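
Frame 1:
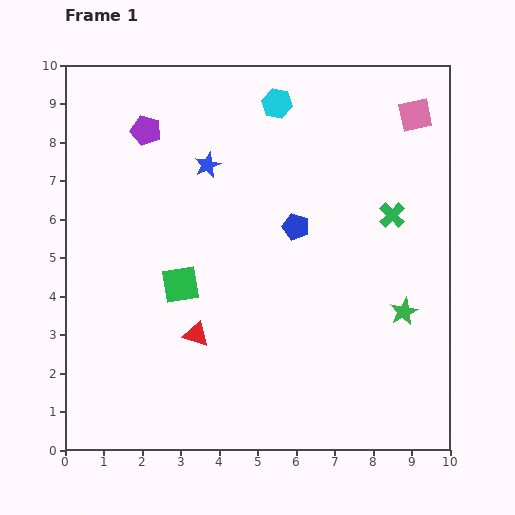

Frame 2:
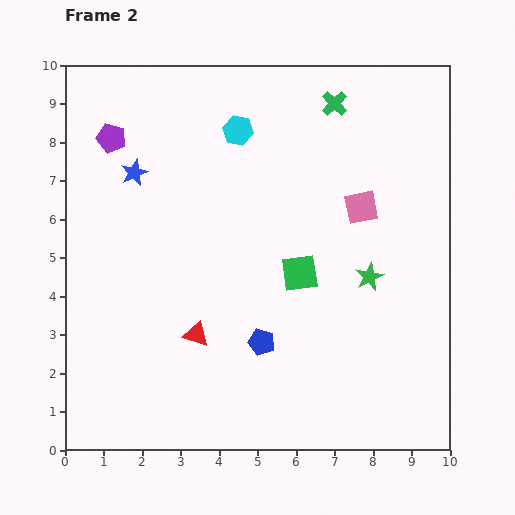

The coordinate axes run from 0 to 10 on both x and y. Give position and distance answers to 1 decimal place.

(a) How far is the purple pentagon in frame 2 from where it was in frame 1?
0.9

The purple pentagon moved from (2.1, 8.3) to (1.2, 8.1), a distance of √(0.9² + 0.2²) ≈ 0.9.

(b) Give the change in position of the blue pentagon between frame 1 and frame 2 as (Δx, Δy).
(-0.9, -3.0)

The blue pentagon was at (6.0, 5.8) in frame 1 and (5.1, 2.8) in frame 2.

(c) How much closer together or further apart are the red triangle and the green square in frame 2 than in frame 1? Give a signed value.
+1.7

Distance in frame 1: 1.4. Distance in frame 2: 3.1.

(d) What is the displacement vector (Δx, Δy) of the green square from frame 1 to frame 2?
(3.1, 0.3)

The green square was at (3.0, 4.3) in frame 1 and (6.1, 4.6) in frame 2.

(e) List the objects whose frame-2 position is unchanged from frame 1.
the red triangle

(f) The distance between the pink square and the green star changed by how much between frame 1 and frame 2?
-3.3

Distance in frame 1: 5.1. Distance in frame 2: 1.8.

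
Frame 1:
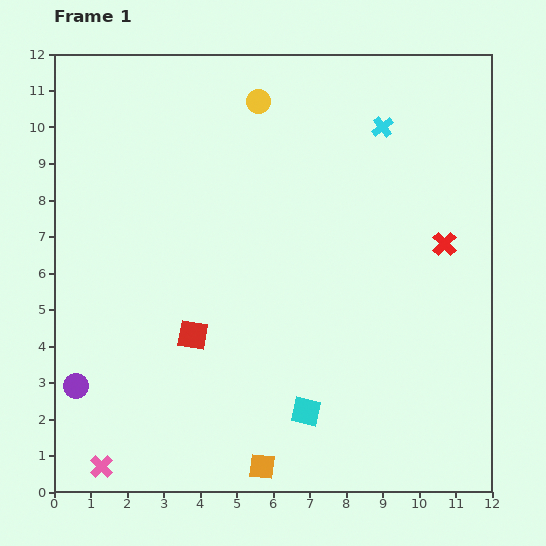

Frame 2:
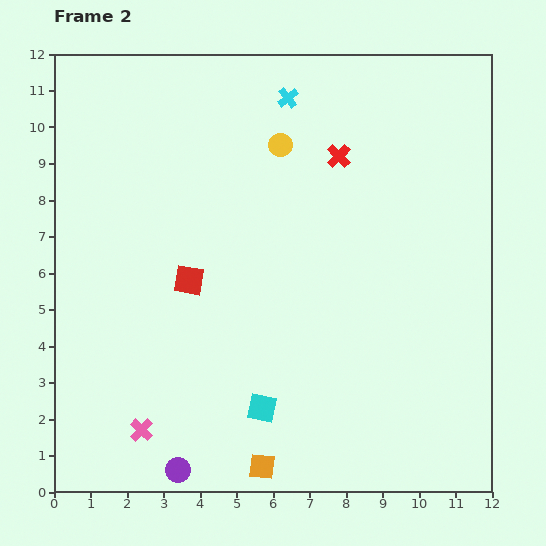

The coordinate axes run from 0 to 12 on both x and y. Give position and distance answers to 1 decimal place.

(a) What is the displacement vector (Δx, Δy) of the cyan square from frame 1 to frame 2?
(-1.2, 0.1)

The cyan square was at (6.9, 2.2) in frame 1 and (5.7, 2.3) in frame 2.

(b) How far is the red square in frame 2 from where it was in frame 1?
1.5

The red square moved from (3.8, 4.3) to (3.7, 5.8), a distance of √(0.1² + 1.5²) ≈ 1.5.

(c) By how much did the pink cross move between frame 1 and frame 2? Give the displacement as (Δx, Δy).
(1.1, 1.0)

The pink cross was at (1.3, 0.7) in frame 1 and (2.4, 1.7) in frame 2.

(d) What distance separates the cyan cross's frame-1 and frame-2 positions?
2.7

The cyan cross moved from (9.0, 10.0) to (6.4, 10.8), a distance of √(2.6² + 0.8²) ≈ 2.7.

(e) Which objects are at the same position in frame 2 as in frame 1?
the orange square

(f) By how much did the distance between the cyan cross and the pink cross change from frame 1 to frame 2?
-2.2

Distance in frame 1: 12.1. Distance in frame 2: 9.9.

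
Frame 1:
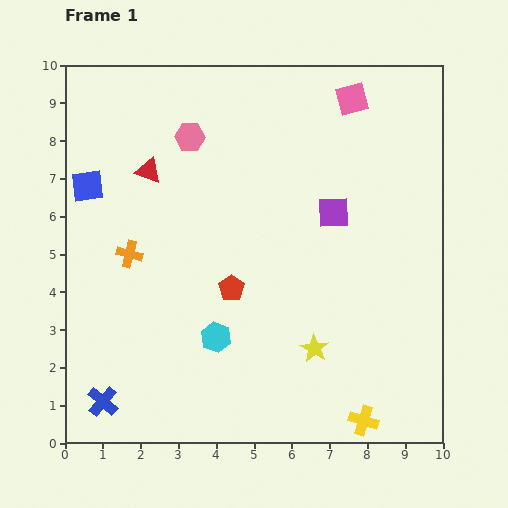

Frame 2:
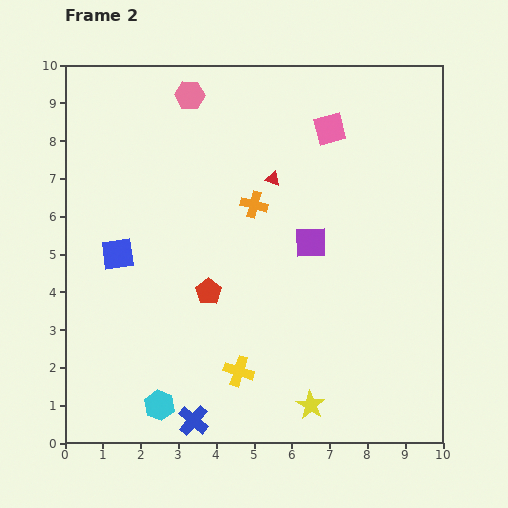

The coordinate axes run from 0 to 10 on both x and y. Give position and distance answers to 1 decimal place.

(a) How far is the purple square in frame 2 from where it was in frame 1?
1.0

The purple square moved from (7.1, 6.1) to (6.5, 5.3), a distance of √(0.6² + 0.8²) ≈ 1.0.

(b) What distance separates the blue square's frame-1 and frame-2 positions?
2.0

The blue square moved from (0.6, 6.8) to (1.4, 5.0), a distance of √(0.8² + 1.8²) ≈ 2.0.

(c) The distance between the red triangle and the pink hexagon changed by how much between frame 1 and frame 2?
+1.7

Distance in frame 1: 1.4. Distance in frame 2: 3.1.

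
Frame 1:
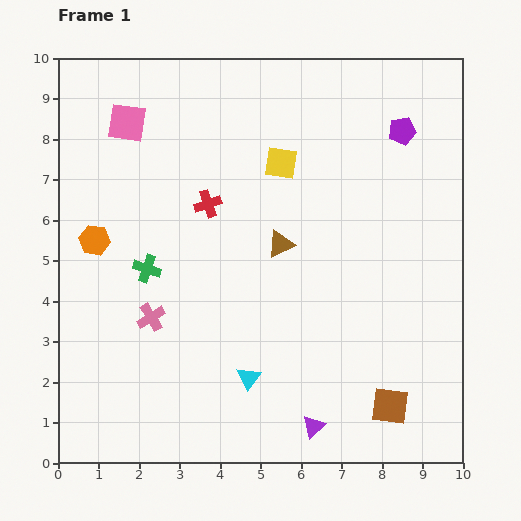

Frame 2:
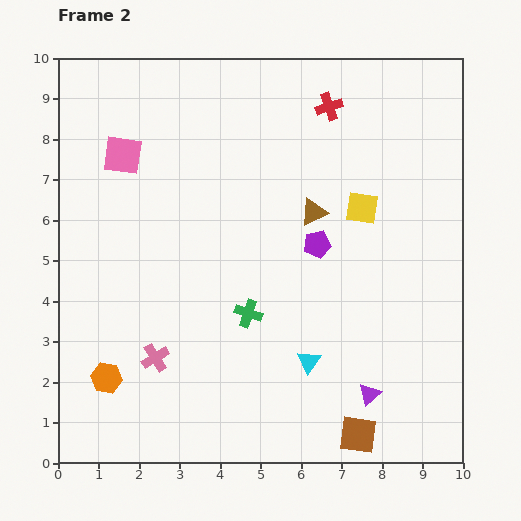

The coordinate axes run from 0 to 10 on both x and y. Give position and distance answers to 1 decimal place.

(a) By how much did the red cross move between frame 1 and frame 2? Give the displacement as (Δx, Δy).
(3.0, 2.4)

The red cross was at (3.7, 6.4) in frame 1 and (6.7, 8.8) in frame 2.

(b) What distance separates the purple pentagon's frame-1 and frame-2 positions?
3.5

The purple pentagon moved from (8.5, 8.2) to (6.4, 5.4), a distance of √(2.1² + 2.8²) ≈ 3.5.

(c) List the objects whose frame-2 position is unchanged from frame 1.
none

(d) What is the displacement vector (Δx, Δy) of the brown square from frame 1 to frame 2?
(-0.8, -0.7)

The brown square was at (8.2, 1.4) in frame 1 and (7.4, 0.7) in frame 2.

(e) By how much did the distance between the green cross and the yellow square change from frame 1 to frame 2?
-0.4

Distance in frame 1: 4.2. Distance in frame 2: 3.8.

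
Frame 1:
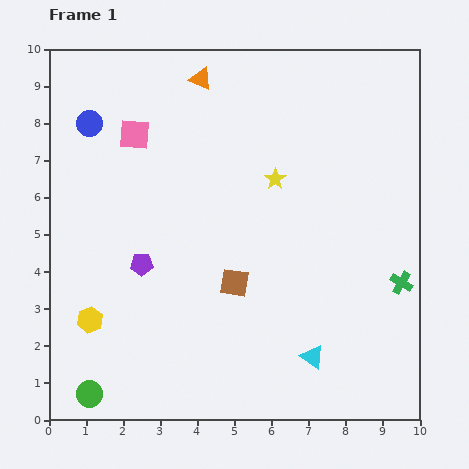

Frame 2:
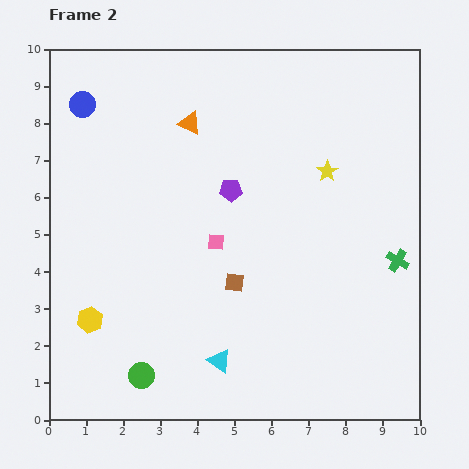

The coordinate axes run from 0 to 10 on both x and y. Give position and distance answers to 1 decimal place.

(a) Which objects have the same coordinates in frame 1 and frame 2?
the yellow hexagon, the brown square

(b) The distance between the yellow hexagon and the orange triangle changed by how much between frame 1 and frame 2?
-1.3

Distance in frame 1: 7.2. Distance in frame 2: 5.9.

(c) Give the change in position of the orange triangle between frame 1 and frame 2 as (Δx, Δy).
(-0.3, -1.2)

The orange triangle was at (4.1, 9.2) in frame 1 and (3.8, 8.0) in frame 2.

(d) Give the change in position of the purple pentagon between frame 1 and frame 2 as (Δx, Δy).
(2.4, 2.0)

The purple pentagon was at (2.5, 4.2) in frame 1 and (4.9, 6.2) in frame 2.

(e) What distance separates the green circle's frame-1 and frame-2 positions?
1.5

The green circle moved from (1.1, 0.7) to (2.5, 1.2), a distance of √(1.4² + 0.5²) ≈ 1.5.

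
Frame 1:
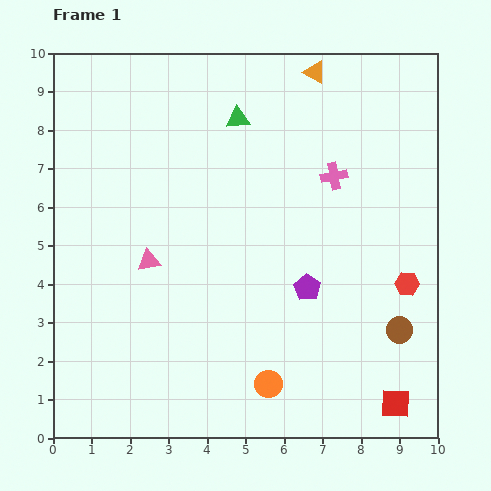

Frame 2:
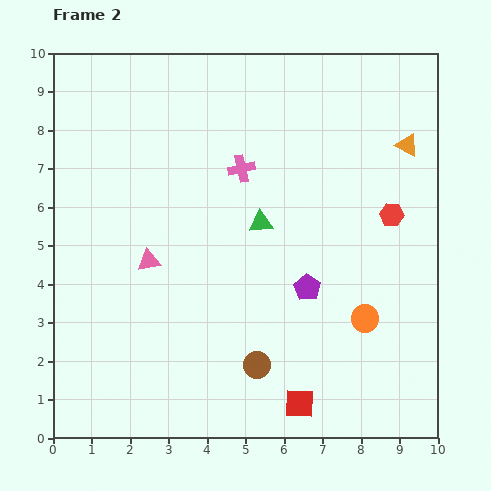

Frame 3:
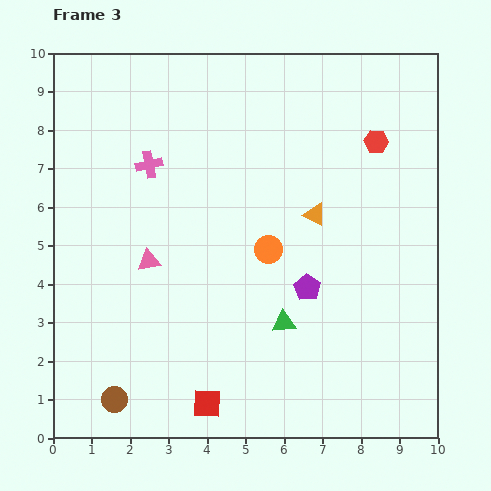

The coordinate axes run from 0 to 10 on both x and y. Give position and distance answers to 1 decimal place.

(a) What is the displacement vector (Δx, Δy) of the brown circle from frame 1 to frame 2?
(-3.7, -0.9)

The brown circle was at (9.0, 2.8) in frame 1 and (5.3, 1.9) in frame 2.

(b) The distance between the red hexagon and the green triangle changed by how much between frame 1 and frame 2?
-2.8

Distance in frame 1: 6.2. Distance in frame 2: 3.4.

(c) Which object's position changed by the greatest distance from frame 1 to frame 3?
the brown circle

(moved 7.6; next 5.4)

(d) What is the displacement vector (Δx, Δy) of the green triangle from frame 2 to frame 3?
(0.6, -2.6)

The green triangle was at (5.4, 5.6) in frame 2 and (6.0, 3.0) in frame 3.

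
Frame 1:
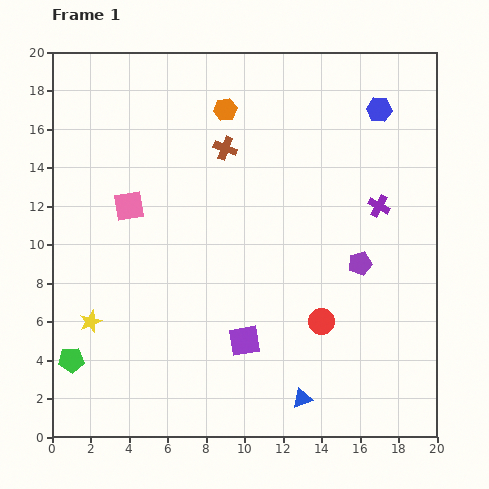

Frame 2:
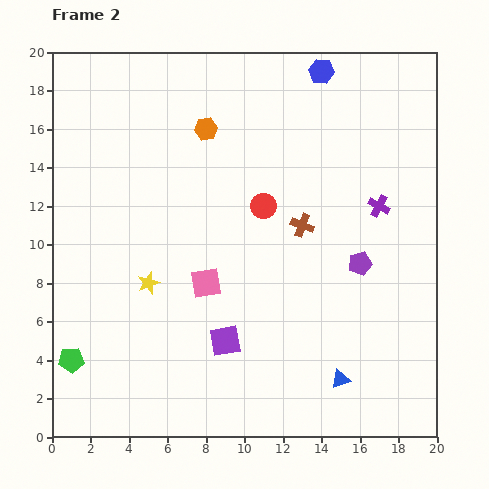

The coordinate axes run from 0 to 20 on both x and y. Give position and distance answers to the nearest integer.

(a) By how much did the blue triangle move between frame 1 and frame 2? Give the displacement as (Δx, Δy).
(2, 1)

The blue triangle was at (13, 2) in frame 1 and (15, 3) in frame 2.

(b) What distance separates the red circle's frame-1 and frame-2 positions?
7

The red circle moved from (14, 6) to (11, 12), a distance of √(3² + 6²) ≈ 7.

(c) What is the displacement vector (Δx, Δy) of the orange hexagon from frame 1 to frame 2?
(-1, -1)

The orange hexagon was at (9, 17) in frame 1 and (8, 16) in frame 2.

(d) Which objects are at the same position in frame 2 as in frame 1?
the purple cross, the green pentagon, the purple pentagon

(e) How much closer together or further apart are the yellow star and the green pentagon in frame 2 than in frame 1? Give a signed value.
+4

Distance in frame 1: 2. Distance in frame 2: 6.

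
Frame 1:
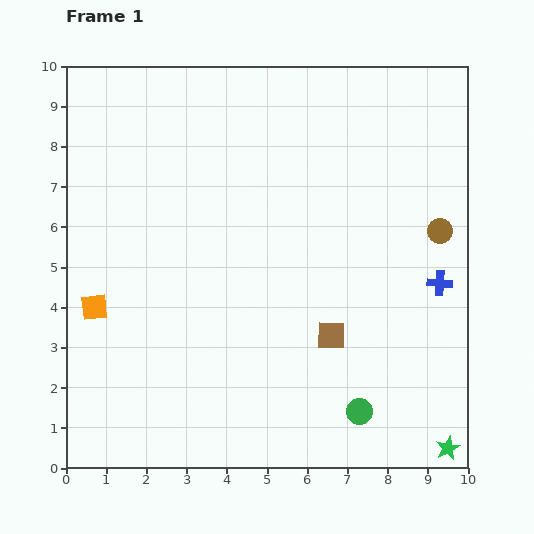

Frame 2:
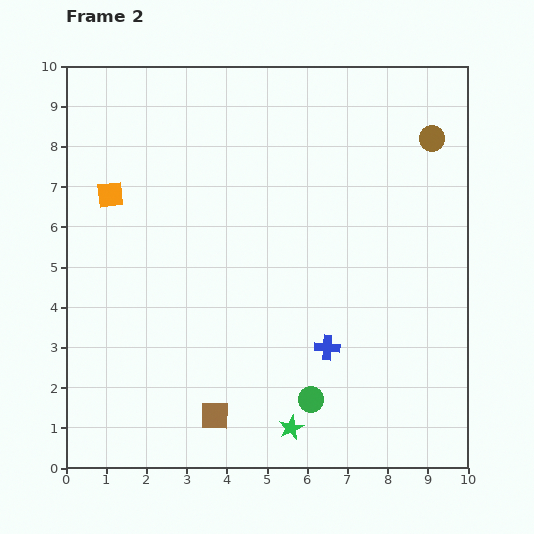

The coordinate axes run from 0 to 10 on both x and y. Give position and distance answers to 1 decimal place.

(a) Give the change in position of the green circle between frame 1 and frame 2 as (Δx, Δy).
(-1.2, 0.3)

The green circle was at (7.3, 1.4) in frame 1 and (6.1, 1.7) in frame 2.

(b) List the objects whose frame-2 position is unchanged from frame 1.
none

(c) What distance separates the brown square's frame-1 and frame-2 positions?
3.5

The brown square moved from (6.6, 3.3) to (3.7, 1.3), a distance of √(2.9² + 2.0²) ≈ 3.5.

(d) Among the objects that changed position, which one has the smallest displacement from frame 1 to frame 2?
the green circle

(moved 1.2)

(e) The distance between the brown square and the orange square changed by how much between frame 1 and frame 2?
+0.2

Distance in frame 1: 5.9. Distance in frame 2: 6.1.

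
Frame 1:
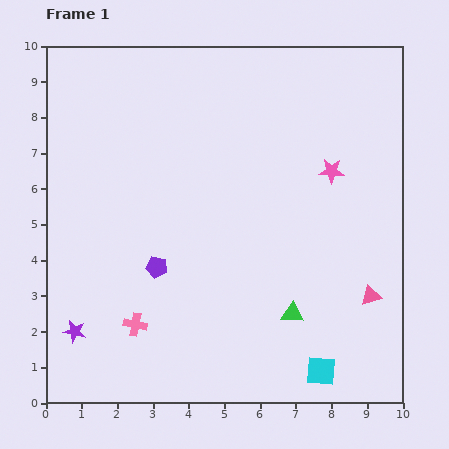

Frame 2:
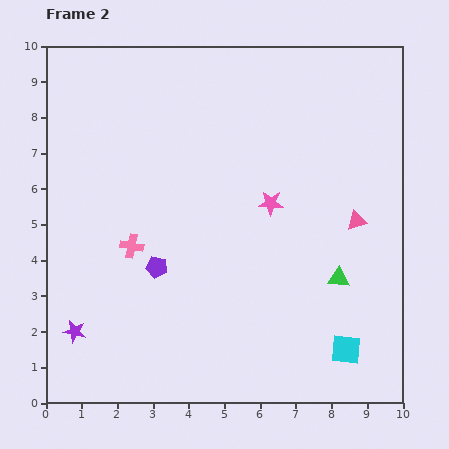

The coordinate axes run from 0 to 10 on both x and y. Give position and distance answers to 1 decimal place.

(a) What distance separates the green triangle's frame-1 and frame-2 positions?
1.6

The green triangle moved from (6.9, 2.5) to (8.2, 3.5), a distance of √(1.3² + 1.0²) ≈ 1.6.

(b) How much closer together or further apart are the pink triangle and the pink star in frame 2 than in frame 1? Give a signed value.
-1.2

Distance in frame 1: 3.7. Distance in frame 2: 2.5.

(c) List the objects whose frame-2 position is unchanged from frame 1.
the purple star, the purple pentagon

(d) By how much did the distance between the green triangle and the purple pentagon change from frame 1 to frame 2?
+1.1

Distance in frame 1: 4.0. Distance in frame 2: 5.1.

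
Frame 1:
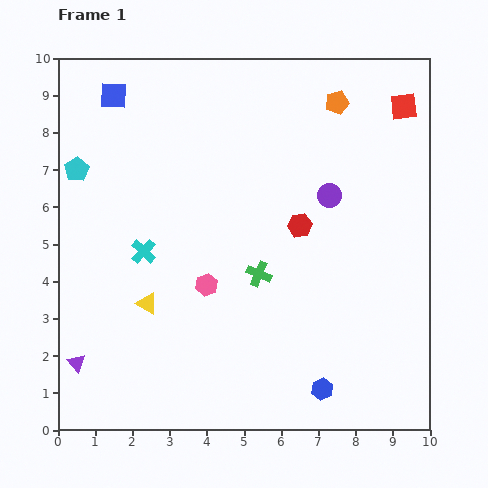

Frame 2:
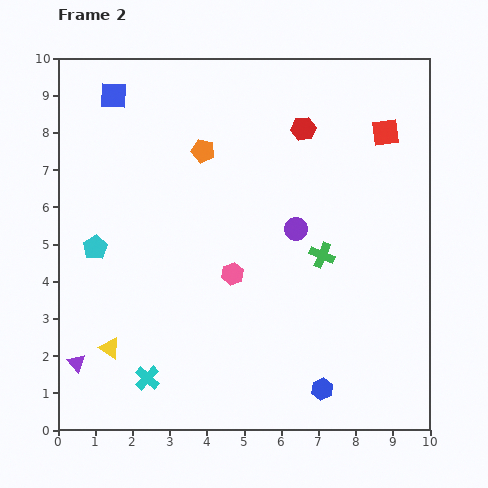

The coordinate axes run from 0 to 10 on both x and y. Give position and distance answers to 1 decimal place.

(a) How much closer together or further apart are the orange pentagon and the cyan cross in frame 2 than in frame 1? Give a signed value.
-0.3

Distance in frame 1: 6.6. Distance in frame 2: 6.3.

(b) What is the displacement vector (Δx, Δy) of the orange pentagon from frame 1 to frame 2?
(-3.6, -1.3)

The orange pentagon was at (7.5, 8.8) in frame 1 and (3.9, 7.5) in frame 2.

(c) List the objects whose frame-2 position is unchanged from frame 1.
the blue square, the purple triangle, the blue hexagon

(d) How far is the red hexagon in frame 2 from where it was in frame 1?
2.6

The red hexagon moved from (6.5, 5.5) to (6.6, 8.1), a distance of √(0.1² + 2.6²) ≈ 2.6.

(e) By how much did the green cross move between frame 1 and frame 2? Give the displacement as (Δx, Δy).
(1.7, 0.5)

The green cross was at (5.4, 4.2) in frame 1 and (7.1, 4.7) in frame 2.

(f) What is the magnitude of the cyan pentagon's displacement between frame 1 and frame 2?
2.2

The cyan pentagon moved from (0.5, 7.0) to (1.0, 4.9), a distance of √(0.5² + 2.1²) ≈ 2.2.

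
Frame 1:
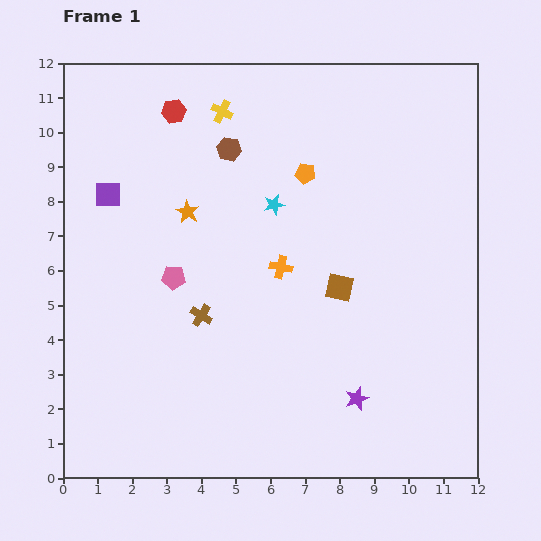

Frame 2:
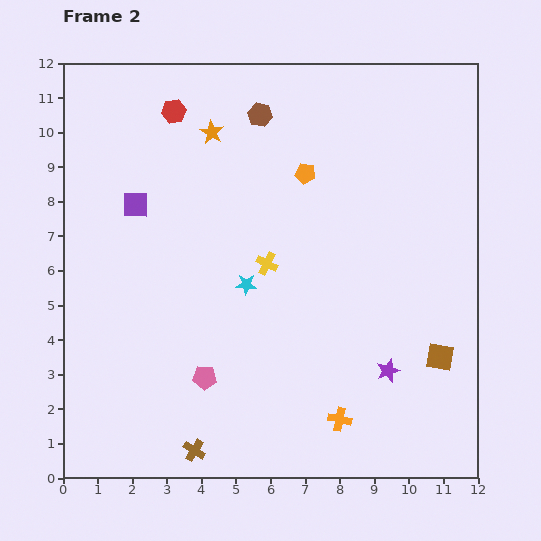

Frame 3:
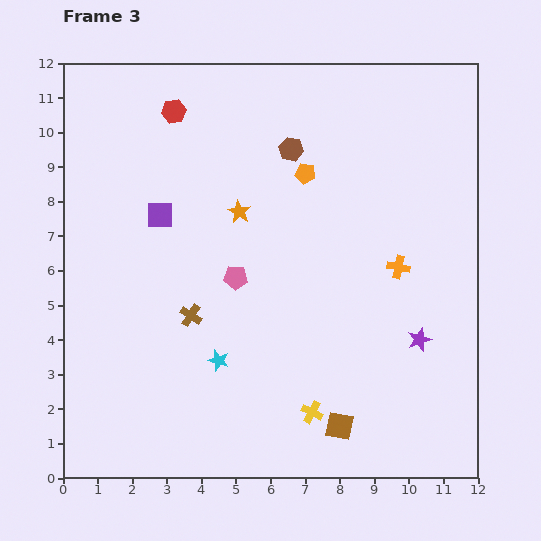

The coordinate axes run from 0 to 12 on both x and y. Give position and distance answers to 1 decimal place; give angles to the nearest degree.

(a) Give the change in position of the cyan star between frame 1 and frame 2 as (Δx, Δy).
(-0.8, -2.3)

The cyan star was at (6.1, 7.9) in frame 1 and (5.3, 5.6) in frame 2.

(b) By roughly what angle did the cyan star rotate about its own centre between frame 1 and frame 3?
30° clockwise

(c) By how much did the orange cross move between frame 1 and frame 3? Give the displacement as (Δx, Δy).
(3.4, 0.0)

The orange cross was at (6.3, 6.1) in frame 1 and (9.7, 6.1) in frame 3.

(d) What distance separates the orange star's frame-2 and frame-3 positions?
2.4

The orange star moved from (4.3, 10.0) to (5.1, 7.7), a distance of √(0.8² + 2.3²) ≈ 2.4.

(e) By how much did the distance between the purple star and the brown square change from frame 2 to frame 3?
+1.8

Distance in frame 2: 1.6. Distance in frame 3: 3.4.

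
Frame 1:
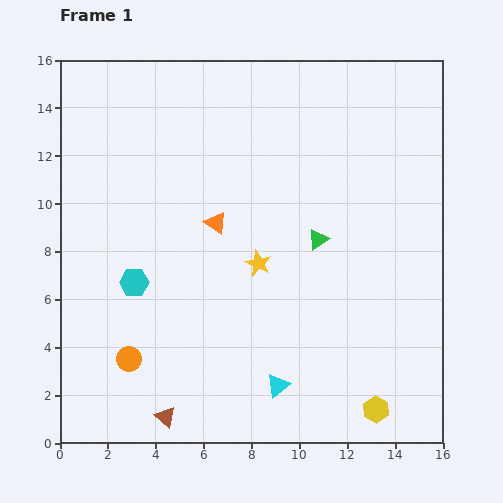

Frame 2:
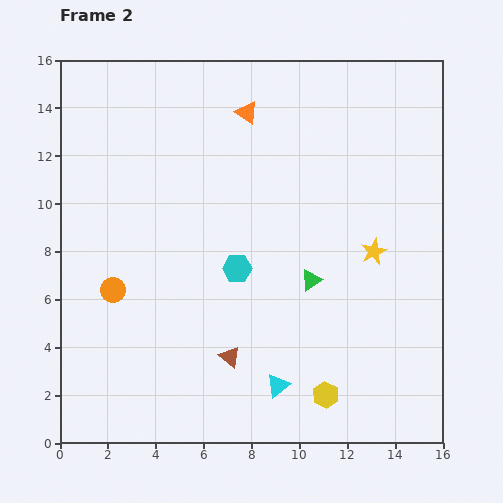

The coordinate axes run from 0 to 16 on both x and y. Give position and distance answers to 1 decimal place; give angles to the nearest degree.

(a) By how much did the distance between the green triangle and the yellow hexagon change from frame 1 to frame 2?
-2.7

Distance in frame 1: 7.5. Distance in frame 2: 4.8.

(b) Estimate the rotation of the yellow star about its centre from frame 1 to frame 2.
22° clockwise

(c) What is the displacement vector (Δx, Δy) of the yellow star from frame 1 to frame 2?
(4.8, 0.5)

The yellow star was at (8.3, 7.5) in frame 1 and (13.1, 8.0) in frame 2.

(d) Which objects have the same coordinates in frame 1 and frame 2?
the cyan triangle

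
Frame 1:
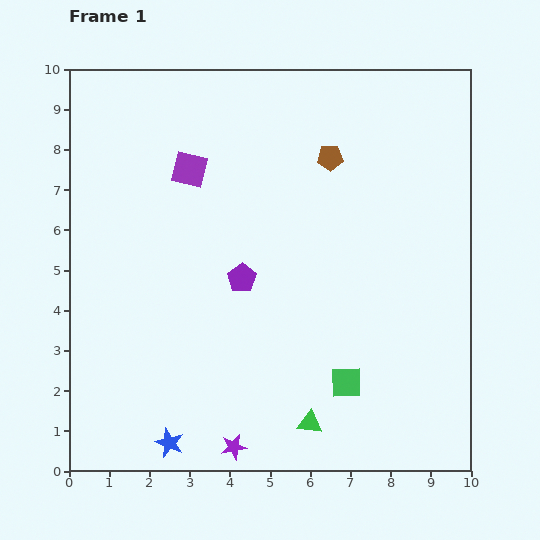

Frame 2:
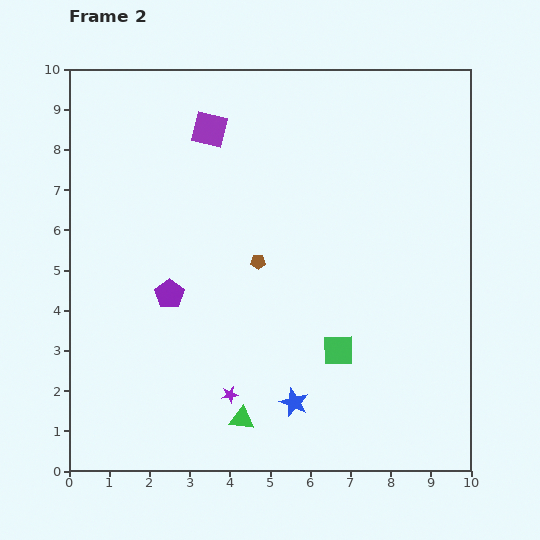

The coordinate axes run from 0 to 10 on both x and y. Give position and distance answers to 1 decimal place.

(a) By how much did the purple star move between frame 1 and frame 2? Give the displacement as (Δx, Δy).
(-0.1, 1.3)

The purple star was at (4.1, 0.6) in frame 1 and (4.0, 1.9) in frame 2.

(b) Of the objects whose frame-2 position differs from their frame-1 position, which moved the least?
the green square

(moved 0.8)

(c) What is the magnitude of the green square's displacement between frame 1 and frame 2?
0.8

The green square moved from (6.9, 2.2) to (6.7, 3.0), a distance of √(0.2² + 0.8²) ≈ 0.8.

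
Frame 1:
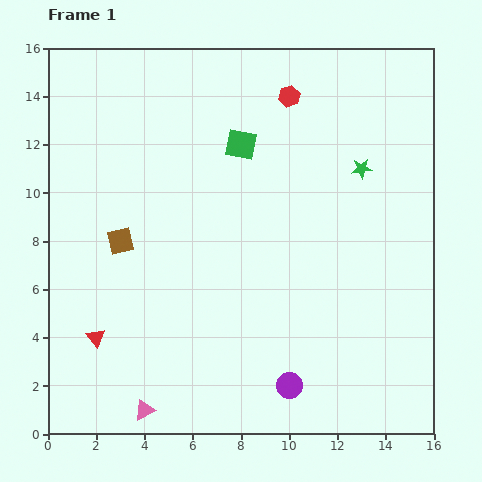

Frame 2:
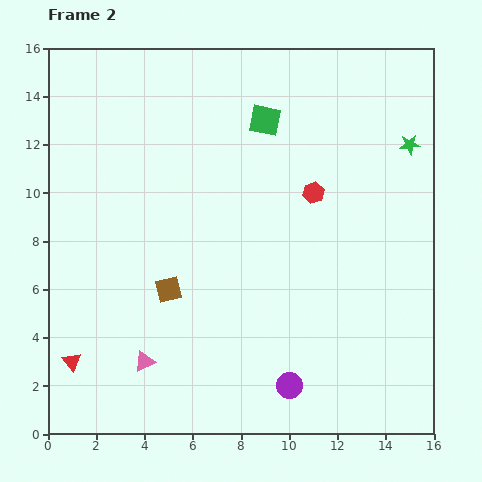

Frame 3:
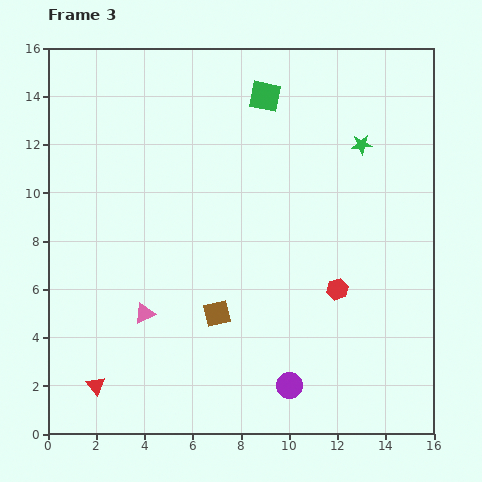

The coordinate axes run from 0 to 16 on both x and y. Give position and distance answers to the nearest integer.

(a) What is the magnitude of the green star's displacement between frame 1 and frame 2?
2

The green star moved from (13, 11) to (15, 12), a distance of √(2² + 1²) ≈ 2.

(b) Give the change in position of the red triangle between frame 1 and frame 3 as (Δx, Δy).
(0, -2)

The red triangle was at (2, 4) in frame 1 and (2, 2) in frame 3.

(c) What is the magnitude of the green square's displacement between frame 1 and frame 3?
2

The green square moved from (8, 12) to (9, 14), a distance of √(1² + 2²) ≈ 2.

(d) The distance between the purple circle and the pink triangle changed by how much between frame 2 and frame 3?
+1

Distance in frame 2: 6. Distance in frame 3: 7.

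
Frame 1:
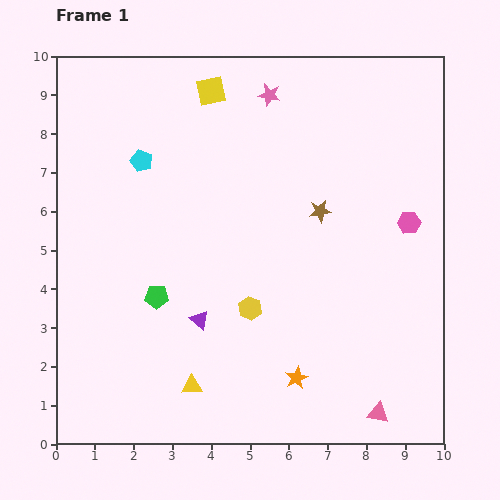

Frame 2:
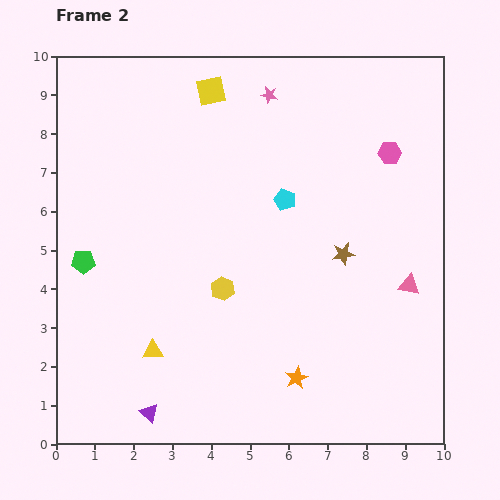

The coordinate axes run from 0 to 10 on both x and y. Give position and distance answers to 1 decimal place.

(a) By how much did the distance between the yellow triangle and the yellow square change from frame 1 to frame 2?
-0.7

Distance in frame 1: 7.6. Distance in frame 2: 6.9.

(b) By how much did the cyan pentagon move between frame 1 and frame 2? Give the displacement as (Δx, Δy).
(3.7, -1.0)

The cyan pentagon was at (2.2, 7.3) in frame 1 and (5.9, 6.3) in frame 2.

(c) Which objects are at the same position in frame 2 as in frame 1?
the yellow square, the pink star, the orange star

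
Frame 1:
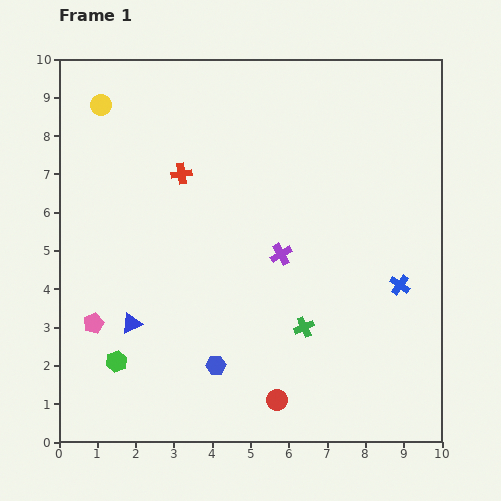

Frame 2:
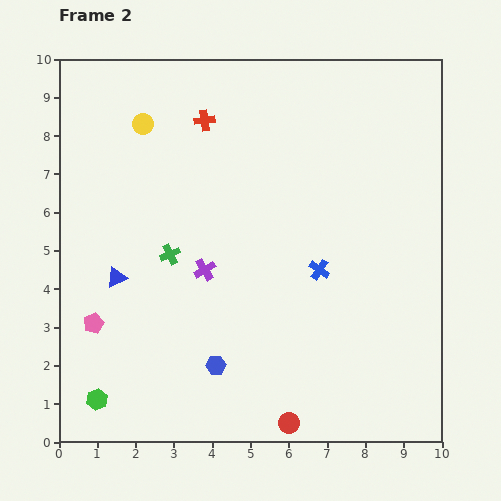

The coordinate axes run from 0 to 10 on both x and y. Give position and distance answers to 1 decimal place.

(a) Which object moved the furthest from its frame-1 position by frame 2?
the green cross

(moved 4.0; next 2.1)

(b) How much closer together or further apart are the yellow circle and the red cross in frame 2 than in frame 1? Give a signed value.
-1.2

Distance in frame 1: 2.8. Distance in frame 2: 1.6.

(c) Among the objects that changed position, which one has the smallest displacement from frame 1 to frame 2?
the red circle

(moved 0.7)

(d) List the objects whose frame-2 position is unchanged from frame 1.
the pink pentagon, the blue hexagon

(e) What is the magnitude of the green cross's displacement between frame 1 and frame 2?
4.0

The green cross moved from (6.4, 3.0) to (2.9, 4.9), a distance of √(3.5² + 1.9²) ≈ 4.0.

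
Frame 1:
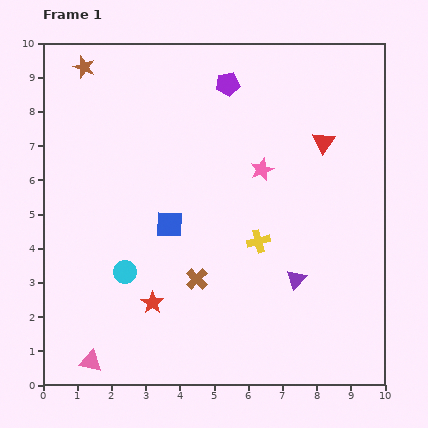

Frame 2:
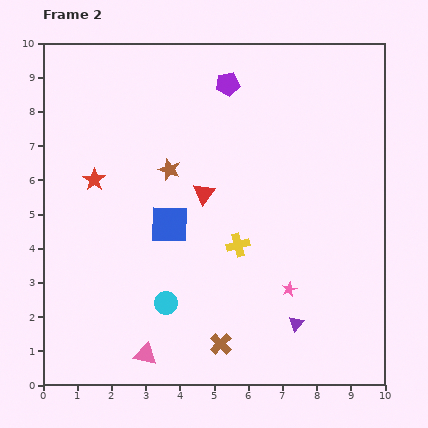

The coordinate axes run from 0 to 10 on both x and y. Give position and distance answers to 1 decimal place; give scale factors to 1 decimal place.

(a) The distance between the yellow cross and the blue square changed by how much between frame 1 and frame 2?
-0.5

Distance in frame 1: 2.6. Distance in frame 2: 2.1.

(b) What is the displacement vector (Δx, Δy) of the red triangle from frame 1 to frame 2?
(-3.5, -1.5)

The red triangle was at (8.2, 7.1) in frame 1 and (4.7, 5.6) in frame 2.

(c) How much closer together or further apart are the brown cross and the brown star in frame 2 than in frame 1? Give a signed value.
-1.7

Distance in frame 1: 7.0. Distance in frame 2: 5.3.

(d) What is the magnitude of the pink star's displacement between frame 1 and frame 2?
3.6

The pink star moved from (6.4, 6.3) to (7.2, 2.8), a distance of √(0.8² + 3.5²) ≈ 3.6.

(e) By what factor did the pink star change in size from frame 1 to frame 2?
0.6×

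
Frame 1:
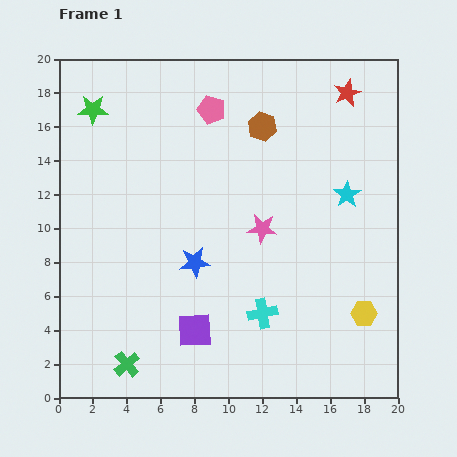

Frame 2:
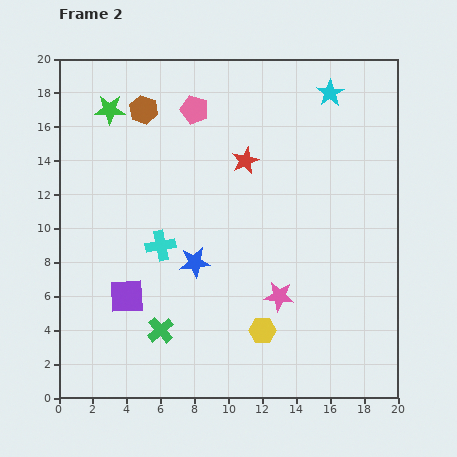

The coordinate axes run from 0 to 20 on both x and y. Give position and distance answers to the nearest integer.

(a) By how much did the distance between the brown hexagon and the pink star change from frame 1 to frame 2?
+8

Distance in frame 1: 6. Distance in frame 2: 14.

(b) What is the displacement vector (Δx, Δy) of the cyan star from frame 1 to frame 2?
(-1, 6)

The cyan star was at (17, 12) in frame 1 and (16, 18) in frame 2.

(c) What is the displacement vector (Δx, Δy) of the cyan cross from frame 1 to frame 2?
(-6, 4)

The cyan cross was at (12, 5) in frame 1 and (6, 9) in frame 2.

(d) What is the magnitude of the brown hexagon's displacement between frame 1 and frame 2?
7

The brown hexagon moved from (12, 16) to (5, 17), a distance of √(7² + 1²) ≈ 7.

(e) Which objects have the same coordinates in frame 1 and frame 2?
the blue star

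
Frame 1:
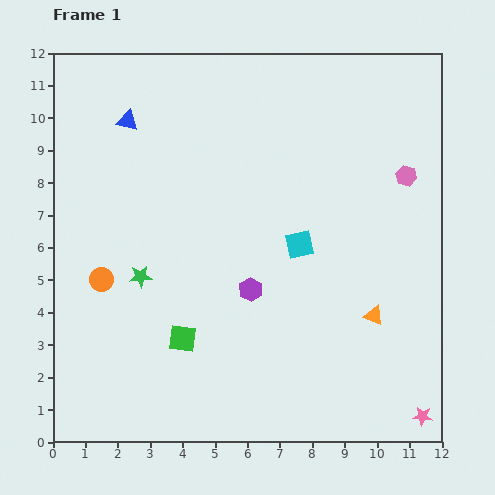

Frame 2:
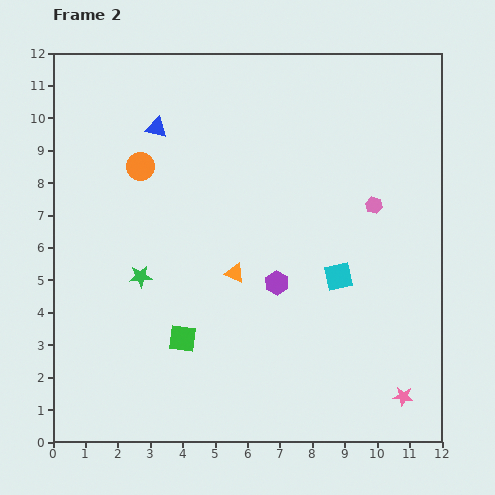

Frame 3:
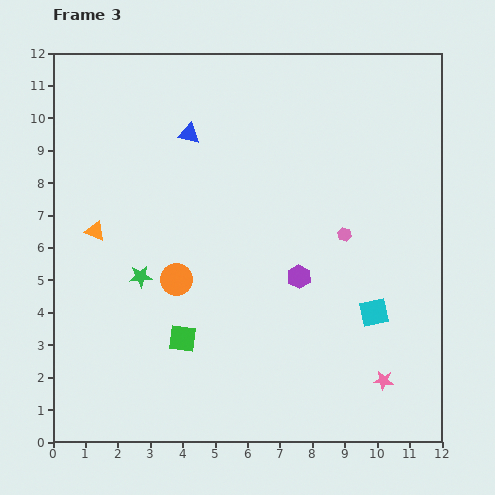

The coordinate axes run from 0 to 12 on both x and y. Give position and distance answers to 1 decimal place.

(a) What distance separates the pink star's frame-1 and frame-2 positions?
0.8

The pink star moved from (11.4, 0.8) to (10.8, 1.4), a distance of √(0.6² + 0.6²) ≈ 0.8.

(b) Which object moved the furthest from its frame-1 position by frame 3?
the orange triangle

(moved 9.0; next 3.1)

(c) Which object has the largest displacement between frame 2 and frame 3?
the orange triangle

(moved 4.5; next 3.7)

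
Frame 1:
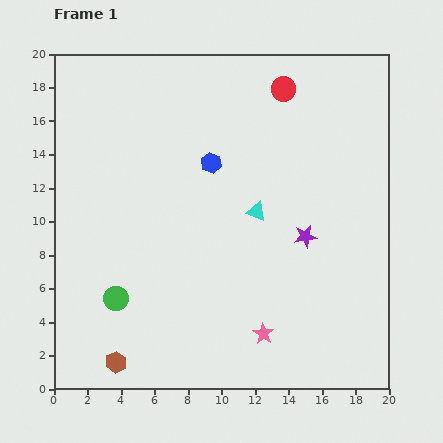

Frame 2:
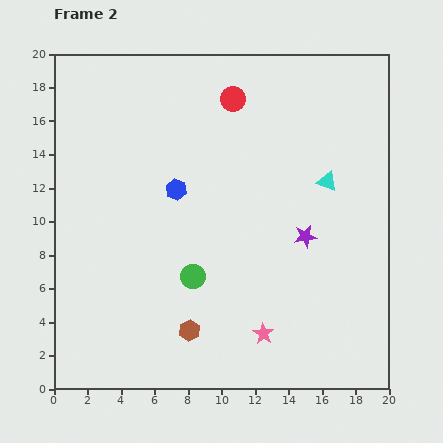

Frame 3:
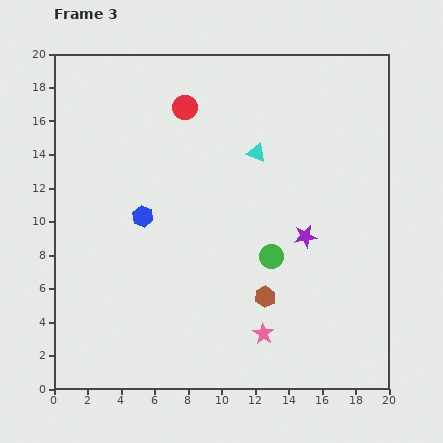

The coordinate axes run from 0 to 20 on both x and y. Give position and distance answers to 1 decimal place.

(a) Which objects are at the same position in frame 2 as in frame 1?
the pink star, the purple star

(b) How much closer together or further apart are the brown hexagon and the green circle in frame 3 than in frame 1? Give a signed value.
-1.4

Distance in frame 1: 3.8. Distance in frame 3: 2.4.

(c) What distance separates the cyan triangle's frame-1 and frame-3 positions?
3.5

The cyan triangle moved from (12.1, 10.6) to (12.1, 14.1), a distance of √(0.0² + 3.5²) ≈ 3.5.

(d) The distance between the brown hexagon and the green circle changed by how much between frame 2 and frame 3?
-0.8

Distance in frame 2: 3.2. Distance in frame 3: 2.4.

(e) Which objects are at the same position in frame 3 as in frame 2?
the pink star, the purple star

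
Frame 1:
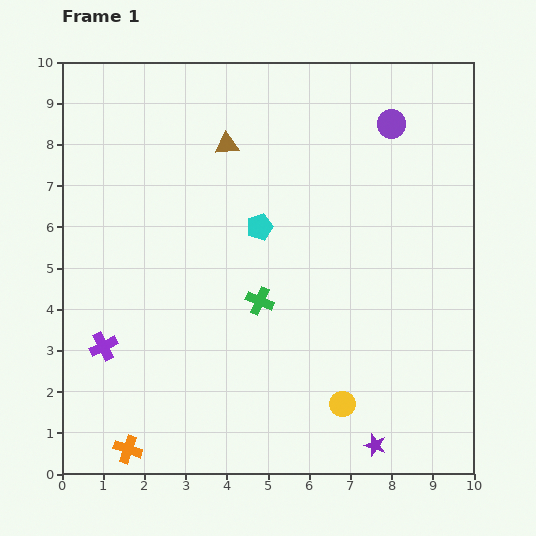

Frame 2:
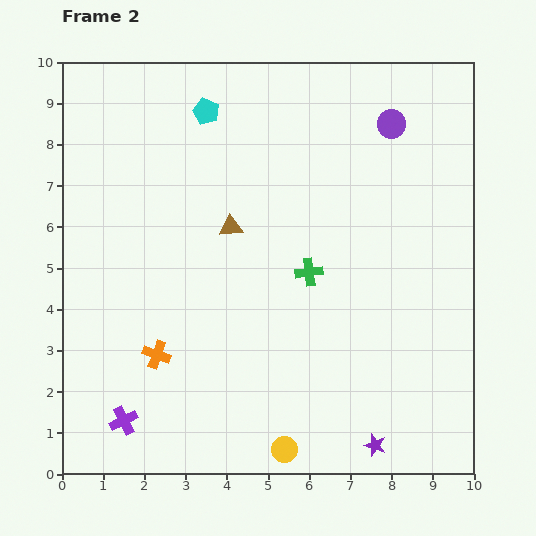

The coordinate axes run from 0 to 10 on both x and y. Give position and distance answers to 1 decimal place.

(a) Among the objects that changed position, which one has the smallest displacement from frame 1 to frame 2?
the green cross

(moved 1.4)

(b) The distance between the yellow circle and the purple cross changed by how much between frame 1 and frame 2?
-2.0

Distance in frame 1: 6.0. Distance in frame 2: 4.0.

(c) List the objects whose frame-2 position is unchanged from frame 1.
the purple circle, the purple star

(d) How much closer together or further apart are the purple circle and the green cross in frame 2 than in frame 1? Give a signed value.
-1.3

Distance in frame 1: 5.4. Distance in frame 2: 4.1.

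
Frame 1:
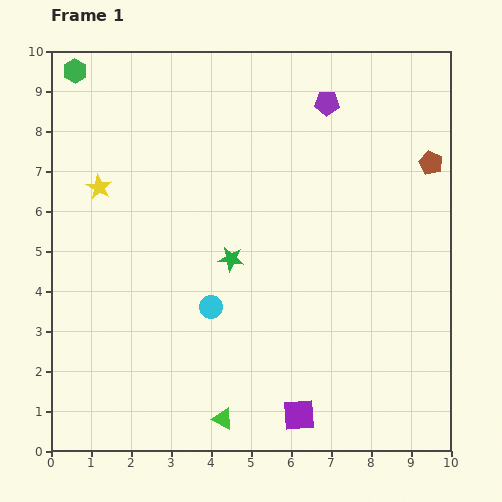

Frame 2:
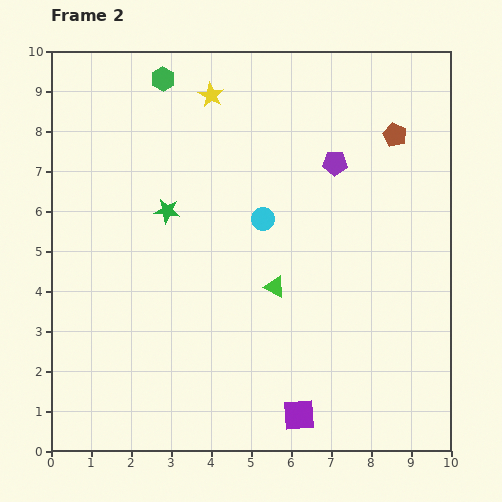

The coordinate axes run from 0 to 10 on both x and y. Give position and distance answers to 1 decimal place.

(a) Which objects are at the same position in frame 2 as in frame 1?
the purple square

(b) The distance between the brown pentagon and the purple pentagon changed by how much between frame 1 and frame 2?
-1.3

Distance in frame 1: 3.0. Distance in frame 2: 1.7.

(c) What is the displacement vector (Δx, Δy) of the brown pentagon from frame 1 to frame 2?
(-0.9, 0.7)

The brown pentagon was at (9.5, 7.2) in frame 1 and (8.6, 7.9) in frame 2.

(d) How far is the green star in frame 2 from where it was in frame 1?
2.0

The green star moved from (4.5, 4.8) to (2.9, 6.0), a distance of √(1.6² + 1.2²) ≈ 2.0.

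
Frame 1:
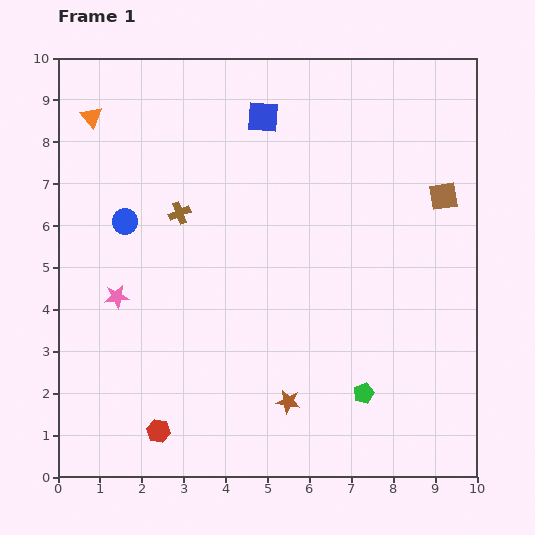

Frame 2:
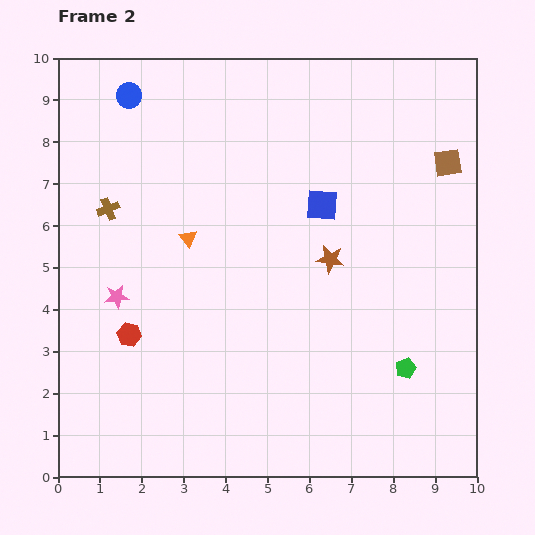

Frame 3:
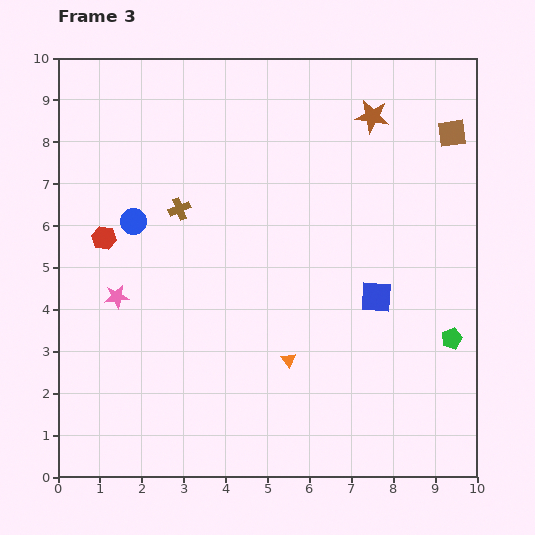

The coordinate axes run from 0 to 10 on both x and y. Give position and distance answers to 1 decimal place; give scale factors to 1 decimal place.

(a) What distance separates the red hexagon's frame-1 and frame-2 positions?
2.4

The red hexagon moved from (2.4, 1.1) to (1.7, 3.4), a distance of √(0.7² + 2.3²) ≈ 2.4.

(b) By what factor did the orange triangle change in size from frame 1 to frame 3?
0.7×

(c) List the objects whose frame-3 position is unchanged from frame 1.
the pink star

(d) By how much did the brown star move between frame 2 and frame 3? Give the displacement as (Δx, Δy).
(1.0, 3.4)

The brown star was at (6.5, 5.2) in frame 2 and (7.5, 8.6) in frame 3.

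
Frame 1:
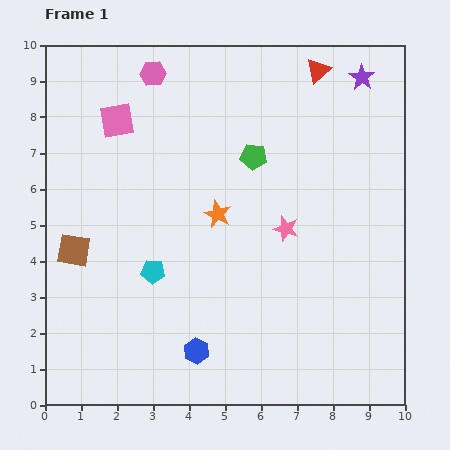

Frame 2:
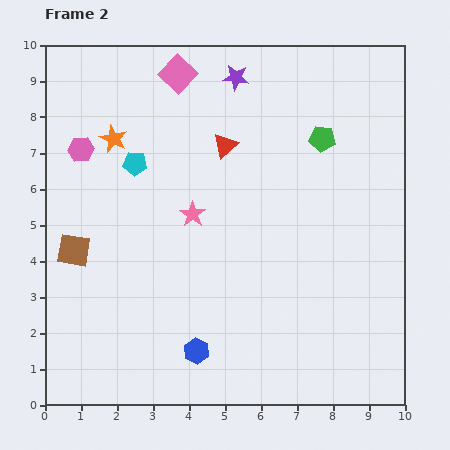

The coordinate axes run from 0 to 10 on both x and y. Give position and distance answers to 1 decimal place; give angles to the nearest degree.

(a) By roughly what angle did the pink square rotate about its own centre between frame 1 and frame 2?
38° counter-clockwise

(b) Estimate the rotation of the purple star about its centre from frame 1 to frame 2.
27° counter-clockwise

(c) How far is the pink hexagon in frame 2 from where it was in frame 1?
2.9

The pink hexagon moved from (3.0, 9.2) to (1.0, 7.1), a distance of √(2.0² + 2.1²) ≈ 2.9.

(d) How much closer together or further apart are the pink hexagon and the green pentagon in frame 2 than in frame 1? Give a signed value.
+3.1

Distance in frame 1: 3.6. Distance in frame 2: 6.7.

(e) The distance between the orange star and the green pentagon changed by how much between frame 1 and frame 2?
+3.9

Distance in frame 1: 1.9. Distance in frame 2: 5.8.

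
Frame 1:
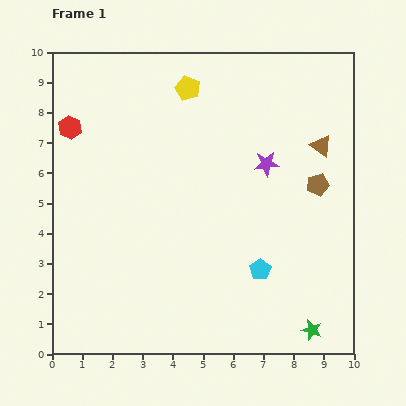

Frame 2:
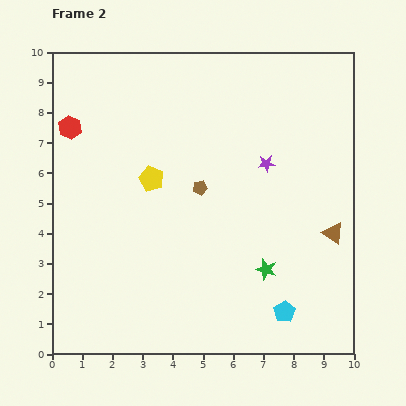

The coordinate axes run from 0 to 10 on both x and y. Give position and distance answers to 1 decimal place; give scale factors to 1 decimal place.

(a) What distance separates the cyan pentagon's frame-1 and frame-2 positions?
1.6

The cyan pentagon moved from (6.9, 2.8) to (7.7, 1.4), a distance of √(0.8² + 1.4²) ≈ 1.6.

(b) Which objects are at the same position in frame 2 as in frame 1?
the red hexagon, the purple star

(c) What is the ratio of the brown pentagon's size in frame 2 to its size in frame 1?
0.6×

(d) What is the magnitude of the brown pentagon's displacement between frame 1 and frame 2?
3.9

The brown pentagon moved from (8.8, 5.6) to (4.9, 5.5), a distance of √(3.9² + 0.1²) ≈ 3.9.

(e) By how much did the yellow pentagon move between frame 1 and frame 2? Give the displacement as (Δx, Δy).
(-1.2, -3.0)

The yellow pentagon was at (4.5, 8.8) in frame 1 and (3.3, 5.8) in frame 2.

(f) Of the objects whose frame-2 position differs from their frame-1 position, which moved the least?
the cyan pentagon

(moved 1.6)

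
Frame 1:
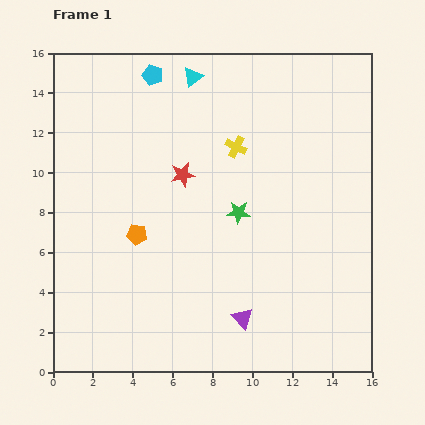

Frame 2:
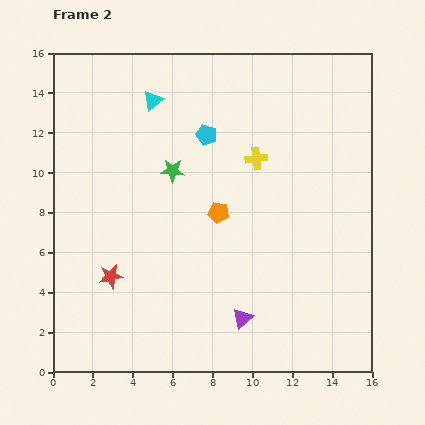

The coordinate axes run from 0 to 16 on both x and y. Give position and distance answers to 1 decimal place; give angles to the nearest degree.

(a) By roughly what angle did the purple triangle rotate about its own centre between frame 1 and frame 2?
30° clockwise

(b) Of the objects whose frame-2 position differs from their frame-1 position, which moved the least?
the yellow cross

(moved 1.2)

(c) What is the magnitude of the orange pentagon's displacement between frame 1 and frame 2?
4.2

The orange pentagon moved from (4.2, 6.9) to (8.3, 8.0), a distance of √(4.1² + 1.1²) ≈ 4.2.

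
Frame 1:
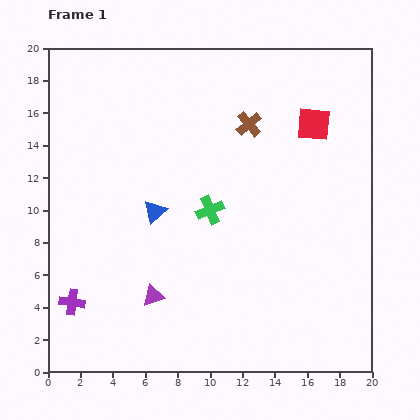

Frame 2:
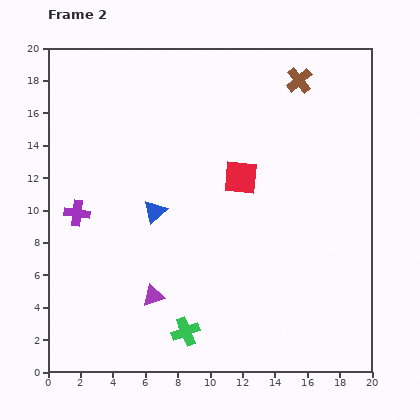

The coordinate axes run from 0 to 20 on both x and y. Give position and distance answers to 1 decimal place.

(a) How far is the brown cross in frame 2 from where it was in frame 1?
4.1

The brown cross moved from (12.4, 15.3) to (15.5, 18.0), a distance of √(3.1² + 2.7²) ≈ 4.1.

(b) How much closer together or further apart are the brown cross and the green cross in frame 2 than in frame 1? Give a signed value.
+11.2

Distance in frame 1: 5.8. Distance in frame 2: 17.0.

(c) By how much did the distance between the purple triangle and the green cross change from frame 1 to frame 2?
-3.4

Distance in frame 1: 6.4. Distance in frame 2: 3.0.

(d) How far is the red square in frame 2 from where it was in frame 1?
5.6

The red square moved from (16.4, 15.3) to (11.9, 12.0), a distance of √(4.5² + 3.3²) ≈ 5.6.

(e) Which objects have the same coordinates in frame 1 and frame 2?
the purple triangle, the blue triangle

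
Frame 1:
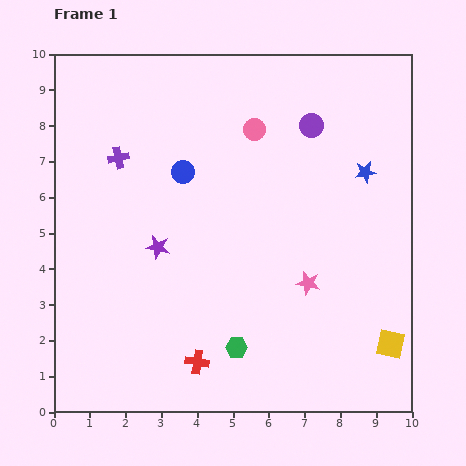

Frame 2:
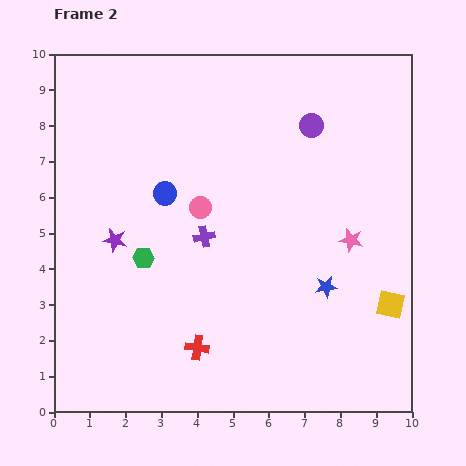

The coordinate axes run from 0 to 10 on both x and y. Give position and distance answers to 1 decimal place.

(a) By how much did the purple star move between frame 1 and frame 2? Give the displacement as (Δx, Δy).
(-1.2, 0.2)

The purple star was at (2.9, 4.6) in frame 1 and (1.7, 4.8) in frame 2.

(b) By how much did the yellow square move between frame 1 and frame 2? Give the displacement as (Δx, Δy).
(0.0, 1.1)

The yellow square was at (9.4, 1.9) in frame 1 and (9.4, 3.0) in frame 2.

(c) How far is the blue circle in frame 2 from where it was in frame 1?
0.8

The blue circle moved from (3.6, 6.7) to (3.1, 6.1), a distance of √(0.5² + 0.6²) ≈ 0.8.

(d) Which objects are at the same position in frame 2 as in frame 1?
the purple circle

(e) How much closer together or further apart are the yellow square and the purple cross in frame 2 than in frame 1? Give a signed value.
-3.7

Distance in frame 1: 9.2. Distance in frame 2: 5.5.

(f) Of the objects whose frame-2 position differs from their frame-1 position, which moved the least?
the red cross

(moved 0.4)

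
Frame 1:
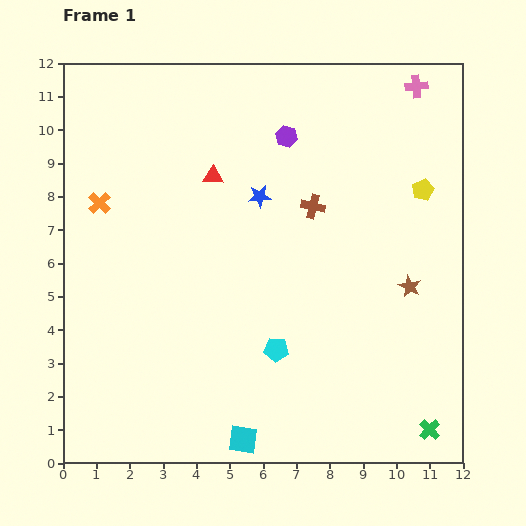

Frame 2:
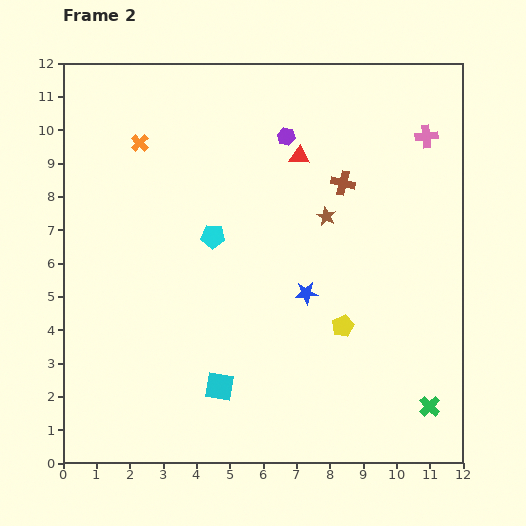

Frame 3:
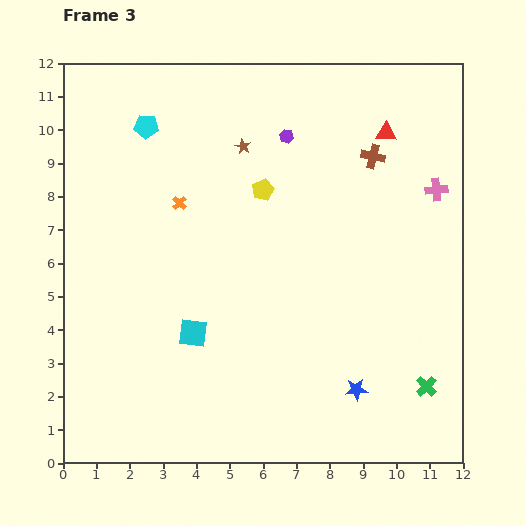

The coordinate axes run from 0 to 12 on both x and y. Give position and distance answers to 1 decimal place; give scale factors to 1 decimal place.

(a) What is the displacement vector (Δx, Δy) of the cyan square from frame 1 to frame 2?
(-0.7, 1.6)

The cyan square was at (5.4, 0.7) in frame 1 and (4.7, 2.3) in frame 2.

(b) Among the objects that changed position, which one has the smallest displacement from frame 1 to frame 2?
the green cross

(moved 0.7)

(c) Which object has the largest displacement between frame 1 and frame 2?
the yellow pentagon

(moved 4.8; next 3.9)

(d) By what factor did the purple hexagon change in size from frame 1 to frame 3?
0.6×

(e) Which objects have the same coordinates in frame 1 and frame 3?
the purple hexagon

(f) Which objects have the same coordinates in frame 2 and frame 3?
the purple hexagon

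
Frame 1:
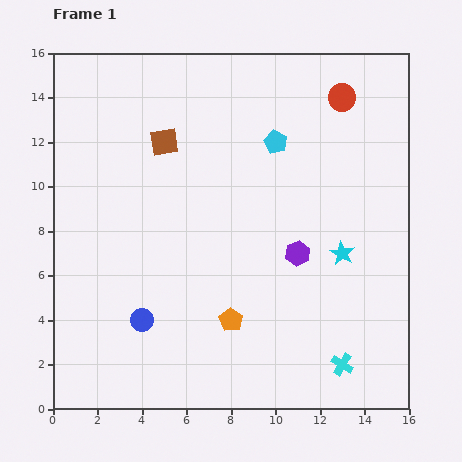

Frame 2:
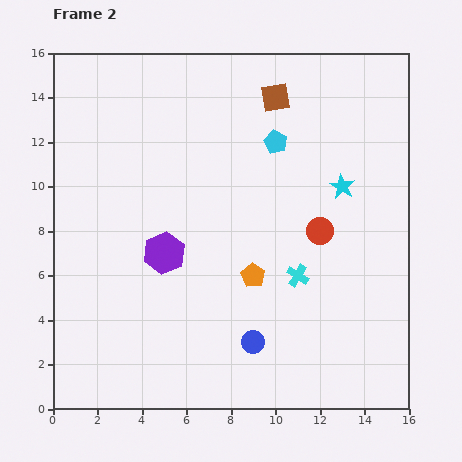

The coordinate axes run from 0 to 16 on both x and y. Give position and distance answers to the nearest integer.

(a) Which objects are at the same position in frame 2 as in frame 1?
the cyan pentagon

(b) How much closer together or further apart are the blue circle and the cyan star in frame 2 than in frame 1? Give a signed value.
-1

Distance in frame 1: 9. Distance in frame 2: 8.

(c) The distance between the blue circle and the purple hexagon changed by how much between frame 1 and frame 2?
-2

Distance in frame 1: 8. Distance in frame 2: 6.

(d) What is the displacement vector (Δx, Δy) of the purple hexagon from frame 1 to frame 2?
(-6, 0)

The purple hexagon was at (11, 7) in frame 1 and (5, 7) in frame 2.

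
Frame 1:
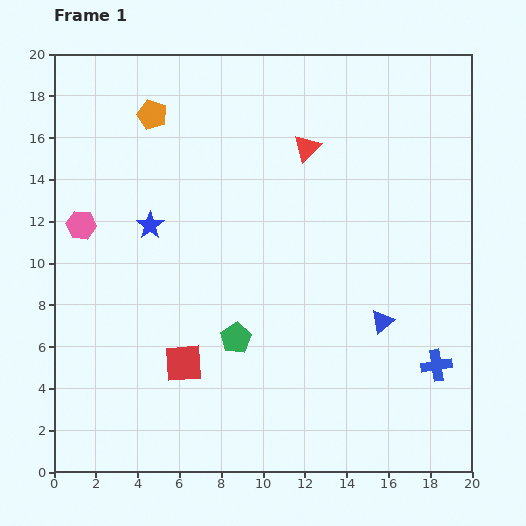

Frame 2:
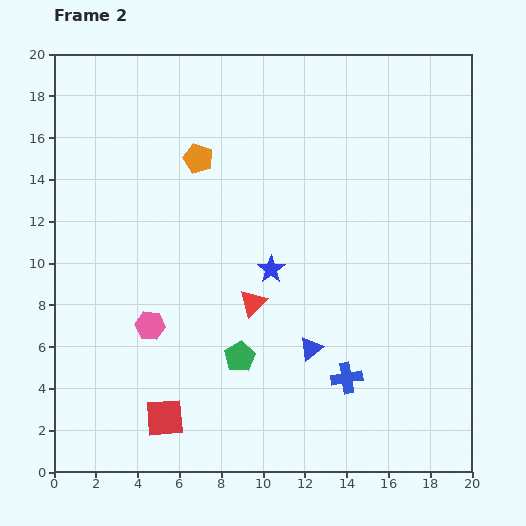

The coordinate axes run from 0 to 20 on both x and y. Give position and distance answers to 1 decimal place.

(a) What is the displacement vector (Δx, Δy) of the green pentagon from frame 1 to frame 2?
(0.2, -0.9)

The green pentagon was at (8.7, 6.4) in frame 1 and (8.9, 5.5) in frame 2.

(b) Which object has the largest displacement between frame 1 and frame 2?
the red triangle

(moved 7.8; next 6.2)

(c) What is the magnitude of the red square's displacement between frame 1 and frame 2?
2.8

The red square moved from (6.2, 5.2) to (5.3, 2.6), a distance of √(0.9² + 2.6²) ≈ 2.8.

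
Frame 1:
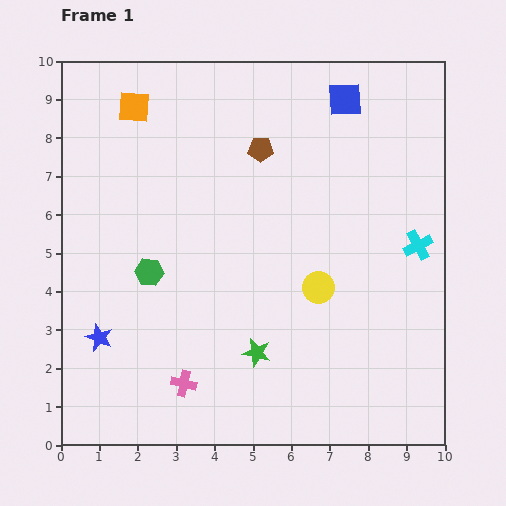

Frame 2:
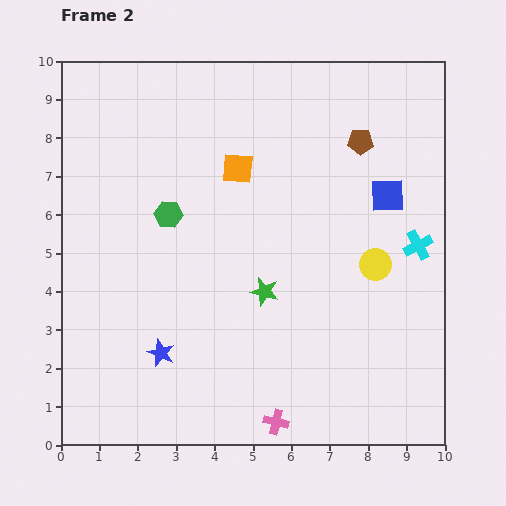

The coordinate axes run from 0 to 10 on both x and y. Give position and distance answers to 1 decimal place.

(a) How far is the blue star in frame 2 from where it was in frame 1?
1.6

The blue star moved from (1.0, 2.8) to (2.6, 2.4), a distance of √(1.6² + 0.4²) ≈ 1.6.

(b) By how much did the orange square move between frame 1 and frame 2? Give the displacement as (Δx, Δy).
(2.7, -1.6)

The orange square was at (1.9, 8.8) in frame 1 and (4.6, 7.2) in frame 2.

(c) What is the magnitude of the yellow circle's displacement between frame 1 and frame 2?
1.6

The yellow circle moved from (6.7, 4.1) to (8.2, 4.7), a distance of √(1.5² + 0.6²) ≈ 1.6.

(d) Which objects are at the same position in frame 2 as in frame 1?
the cyan cross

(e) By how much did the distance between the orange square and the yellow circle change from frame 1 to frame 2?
-2.3

Distance in frame 1: 6.7. Distance in frame 2: 4.4.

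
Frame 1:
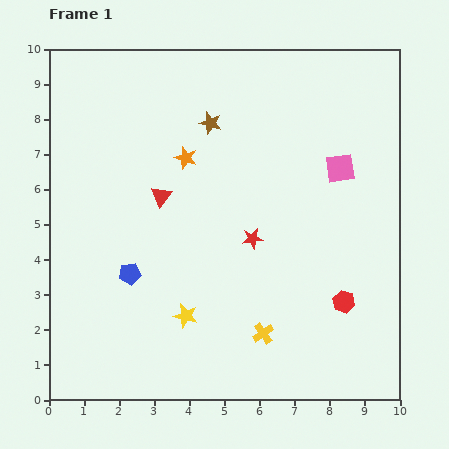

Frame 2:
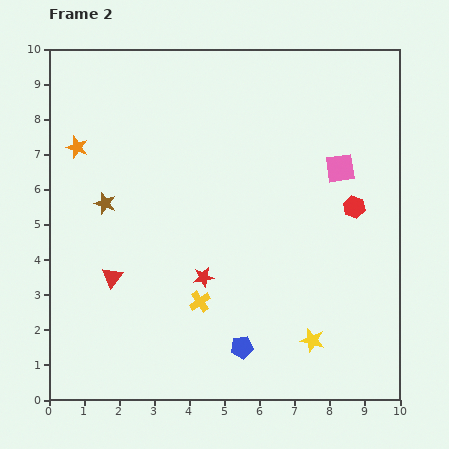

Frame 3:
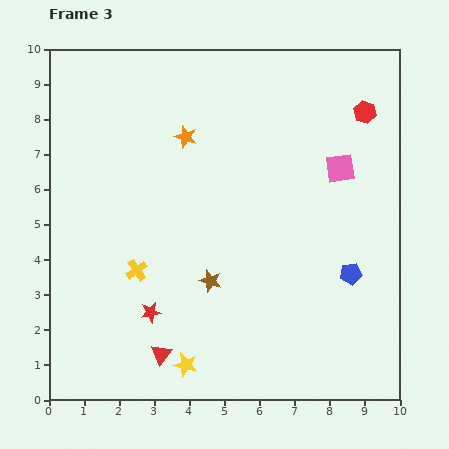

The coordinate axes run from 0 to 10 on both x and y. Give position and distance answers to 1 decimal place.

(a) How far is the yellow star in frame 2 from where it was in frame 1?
3.7

The yellow star moved from (3.9, 2.4) to (7.5, 1.7), a distance of √(3.6² + 0.7²) ≈ 3.7.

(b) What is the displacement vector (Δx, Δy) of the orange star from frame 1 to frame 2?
(-3.1, 0.3)

The orange star was at (3.9, 6.9) in frame 1 and (0.8, 7.2) in frame 2.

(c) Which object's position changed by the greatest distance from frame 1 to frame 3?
the blue pentagon

(moved 6.3; next 5.4)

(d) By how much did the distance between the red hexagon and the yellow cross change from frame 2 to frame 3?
+2.7

Distance in frame 2: 5.2. Distance in frame 3: 7.9.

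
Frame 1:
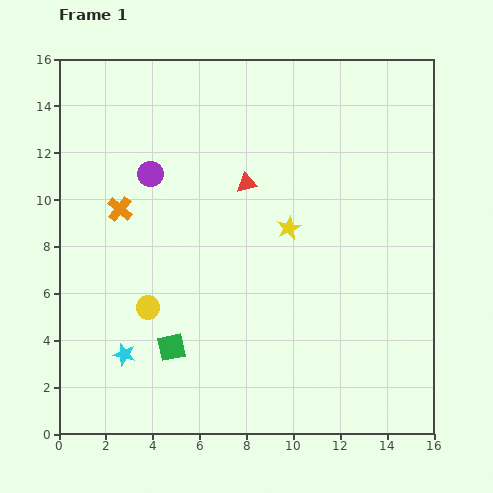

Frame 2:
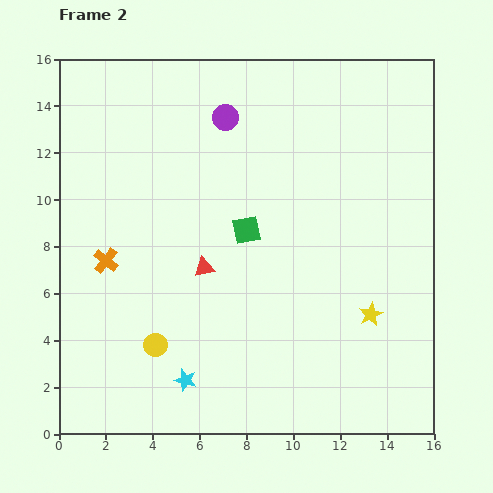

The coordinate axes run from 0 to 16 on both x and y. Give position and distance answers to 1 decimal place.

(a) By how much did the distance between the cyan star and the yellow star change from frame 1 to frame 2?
-0.4

Distance in frame 1: 8.8. Distance in frame 2: 8.4.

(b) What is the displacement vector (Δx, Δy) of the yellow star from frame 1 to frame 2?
(3.5, -3.7)

The yellow star was at (9.8, 8.8) in frame 1 and (13.3, 5.1) in frame 2.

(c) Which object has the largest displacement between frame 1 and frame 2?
the green square

(moved 5.9; next 5.1)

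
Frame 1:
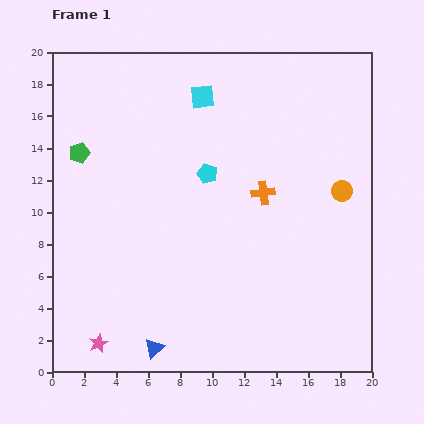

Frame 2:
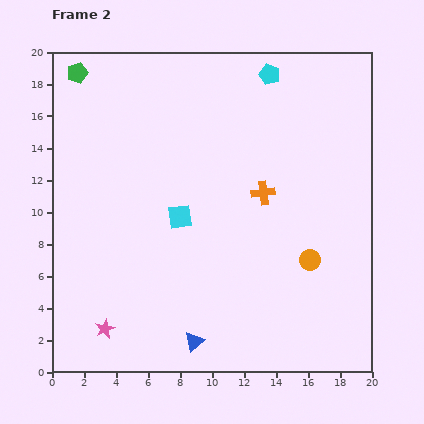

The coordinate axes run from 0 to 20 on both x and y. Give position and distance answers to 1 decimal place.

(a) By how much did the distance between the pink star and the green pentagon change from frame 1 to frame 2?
+4.1

Distance in frame 1: 12.0. Distance in frame 2: 16.1.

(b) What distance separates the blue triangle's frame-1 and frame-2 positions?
2.5

The blue triangle moved from (6.4, 1.5) to (8.9, 1.9), a distance of √(2.5² + 0.4²) ≈ 2.5.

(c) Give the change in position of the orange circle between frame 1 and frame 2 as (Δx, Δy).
(-2.0, -4.3)

The orange circle was at (18.1, 11.3) in frame 1 and (16.1, 7.0) in frame 2.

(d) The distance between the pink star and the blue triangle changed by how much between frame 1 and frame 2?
+2.2

Distance in frame 1: 3.5. Distance in frame 2: 5.7.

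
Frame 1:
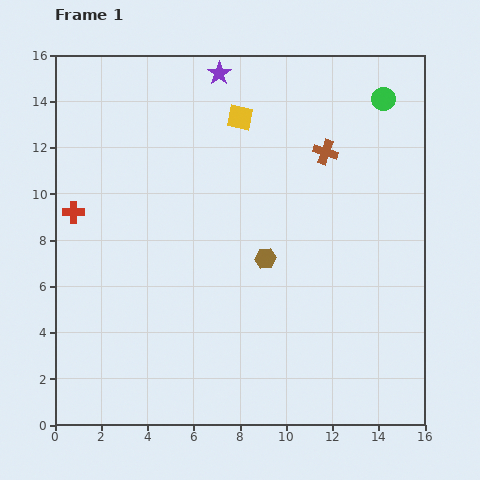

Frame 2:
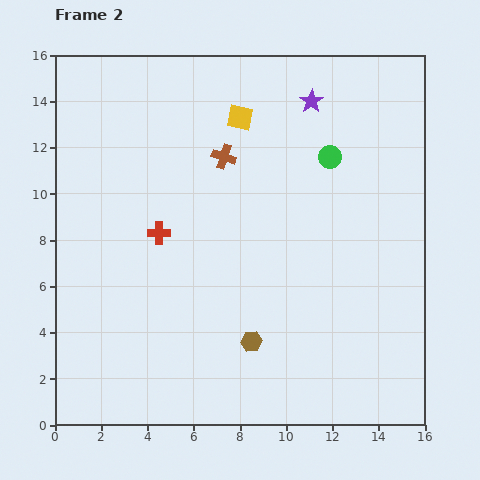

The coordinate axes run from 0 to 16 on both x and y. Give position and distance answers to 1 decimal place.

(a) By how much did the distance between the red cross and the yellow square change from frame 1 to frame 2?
-2.2

Distance in frame 1: 8.3. Distance in frame 2: 6.1.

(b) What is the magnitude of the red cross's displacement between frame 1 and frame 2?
3.8

The red cross moved from (0.8, 9.2) to (4.5, 8.3), a distance of √(3.7² + 0.9²) ≈ 3.8.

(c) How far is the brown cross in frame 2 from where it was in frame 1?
4.4

The brown cross moved from (11.7, 11.8) to (7.3, 11.6), a distance of √(4.4² + 0.2²) ≈ 4.4.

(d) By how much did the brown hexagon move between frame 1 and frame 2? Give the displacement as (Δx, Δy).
(-0.6, -3.6)

The brown hexagon was at (9.1, 7.2) in frame 1 and (8.5, 3.6) in frame 2.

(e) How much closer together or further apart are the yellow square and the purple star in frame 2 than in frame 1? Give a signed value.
+1.1

Distance in frame 1: 2.1. Distance in frame 2: 3.2.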